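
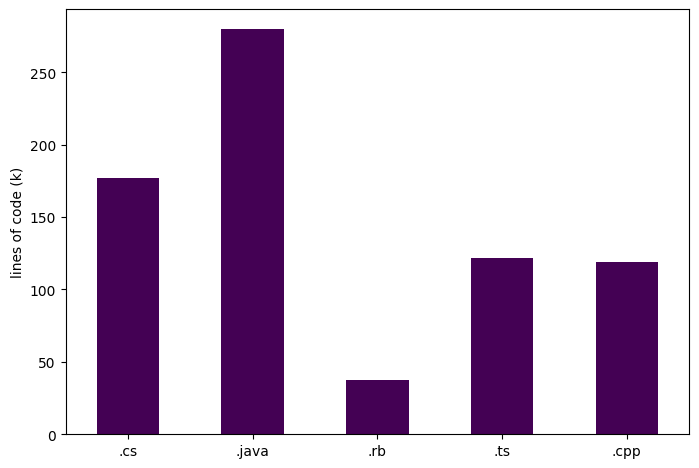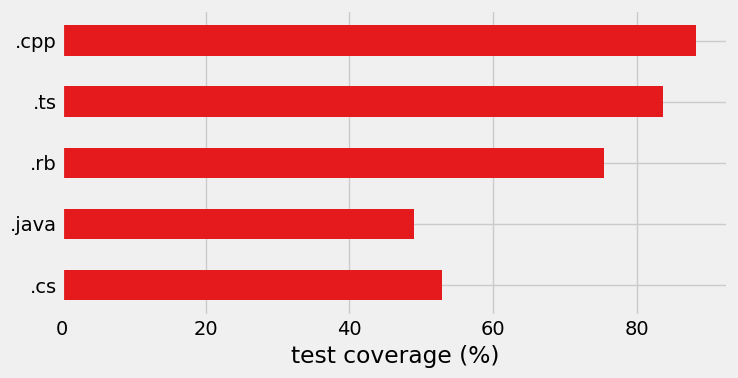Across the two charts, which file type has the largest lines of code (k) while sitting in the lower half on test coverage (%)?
.java

Chart 2 median test coverage (%) ≈ 80; below-median file types: .cs, .java. Among those, .java has the highest lines of code (k) (≈ 300).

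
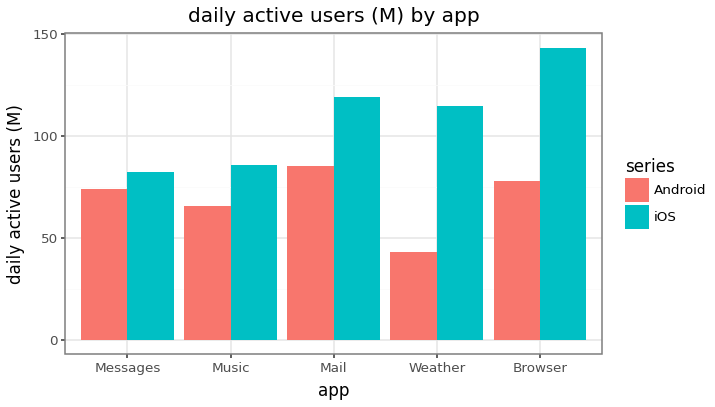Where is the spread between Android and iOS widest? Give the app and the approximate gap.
Weather, ≈ 80 M

Weather: Android ≈ 40, iOS ≈ 120 → gap ≈ 80. Next-largest (Browser) is only ≈ 60.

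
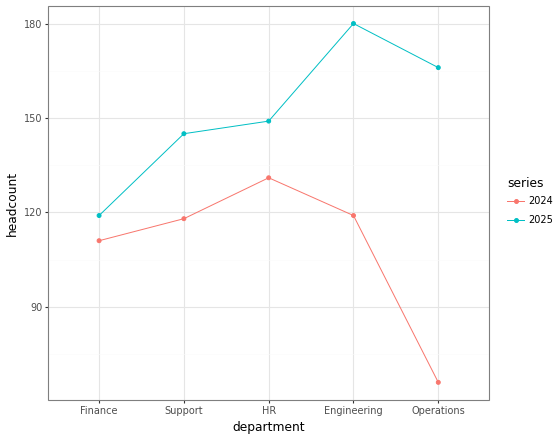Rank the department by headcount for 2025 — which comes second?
Operations

Top 3 for 2025: Engineering ≈ 180, Operations ≈ 170, HR ≈ 150.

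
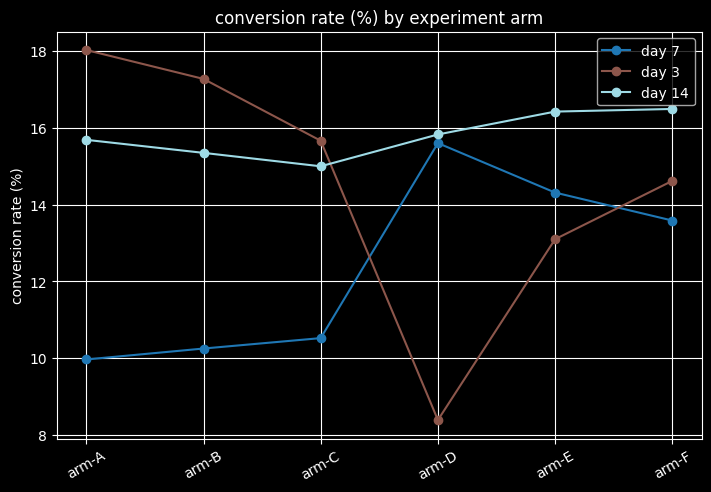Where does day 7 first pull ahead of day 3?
arm-D

arm-C: day 7 ≈ 11 vs day 3 ≈ 16 (not yet); arm-D: day 7 ≈ 16 vs day 3 ≈ 8 (first crossover).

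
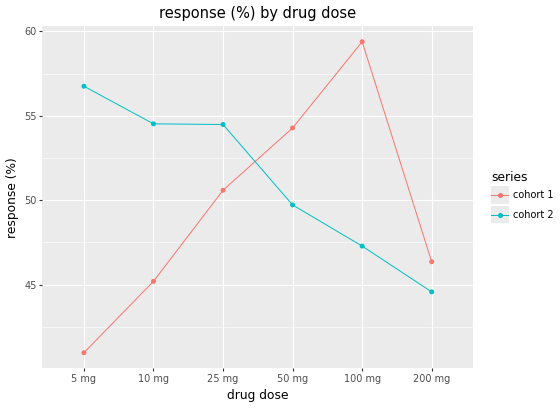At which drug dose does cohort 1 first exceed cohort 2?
50 mg

25 mg: cohort 1 ≈ 50 vs cohort 2 ≈ 54 (not yet); 50 mg: cohort 1 ≈ 54 vs cohort 2 ≈ 50 (first crossover).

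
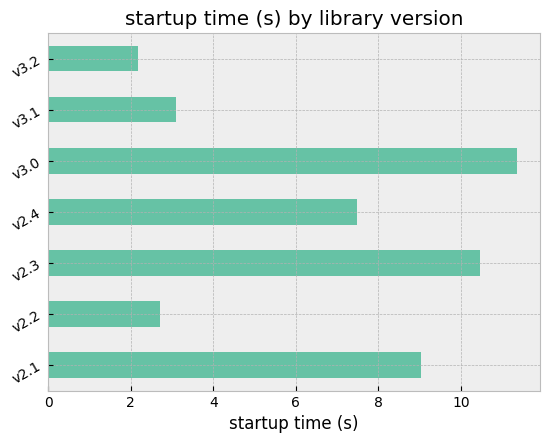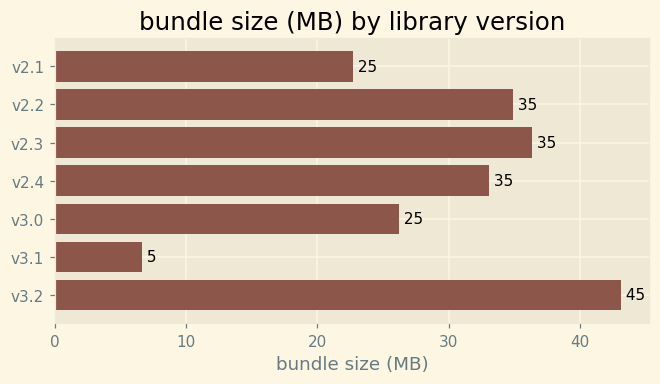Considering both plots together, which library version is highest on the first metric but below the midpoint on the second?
Chart 2 median bundle size (MB) ≈ 35; below-median library versions: v2.1, v3.0, v3.1. Among those, v3.0 has the highest startup time (s) (≈ 12).

v3.0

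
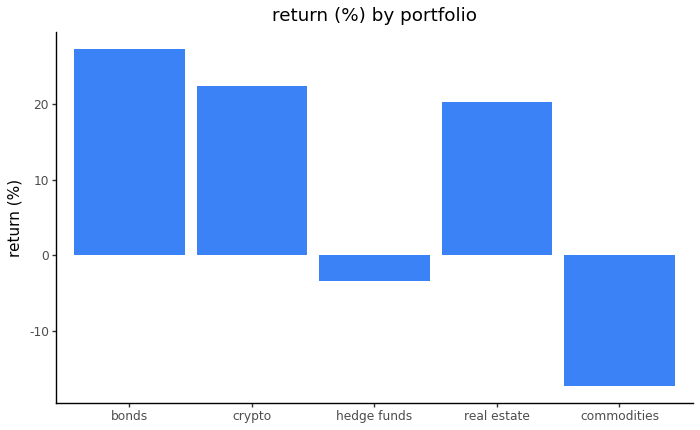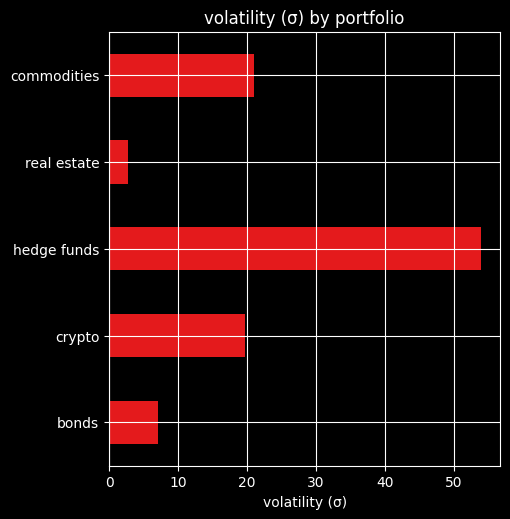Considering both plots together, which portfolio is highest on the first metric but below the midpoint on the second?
bonds

Chart 2 median volatility (σ) ≈ 20; below-median portfolios: bonds, real estate. Among those, bonds has the highest return (%) (≈ 25).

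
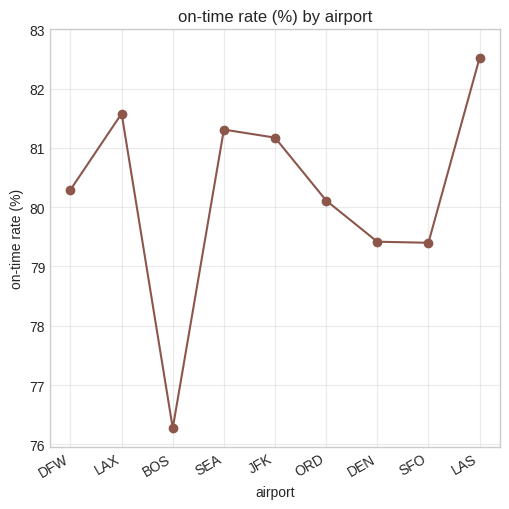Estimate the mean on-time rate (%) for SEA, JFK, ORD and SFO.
≈ 80

(81 + 81 + 80 + 79) / 4 ≈ 80.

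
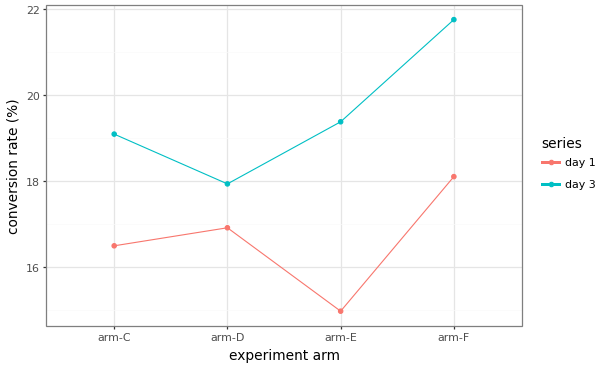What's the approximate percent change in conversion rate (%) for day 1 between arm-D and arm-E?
≈ -11.8%

arm-D ≈ 17, arm-E ≈ 15; (15 − 17) / 17 ≈ -11.8%.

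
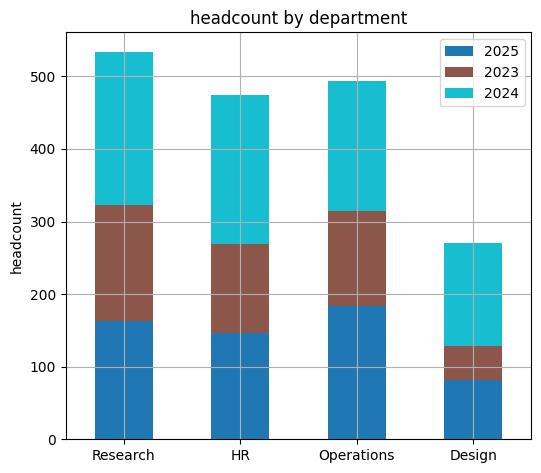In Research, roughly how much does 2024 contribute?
2024 top ≈ 550, bottom ≈ 300; segment ≈ 250.

≈ 250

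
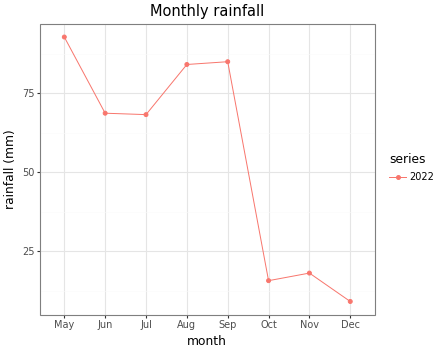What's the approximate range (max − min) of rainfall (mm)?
Max May ≈ 90, min Dec ≈ 10; range ≈ 80.

≈ 80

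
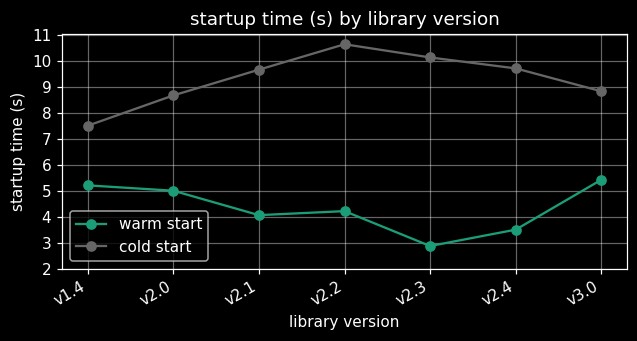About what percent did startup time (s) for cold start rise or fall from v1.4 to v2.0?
≈ +12.5%

v1.4 ≈ 8, v2.0 ≈ 9; (9 − 8) / 8 ≈ +12.5%.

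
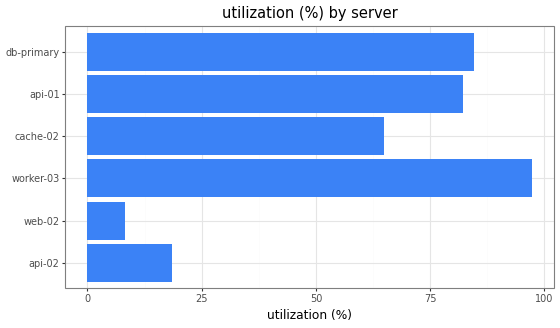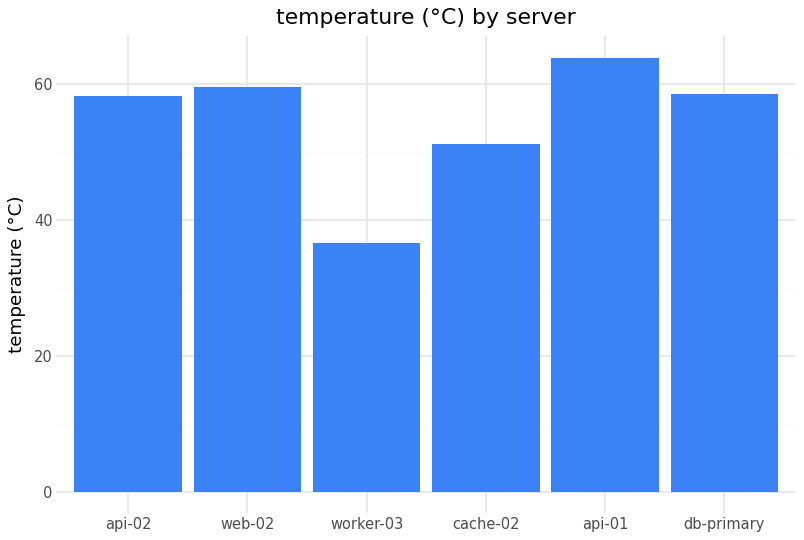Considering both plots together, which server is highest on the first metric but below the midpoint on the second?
Chart 2 median temperature (°C) ≈ 60; below-median servers: api-02, worker-03, cache-02. Among those, worker-03 has the highest utilization (%) (≈ 100).

worker-03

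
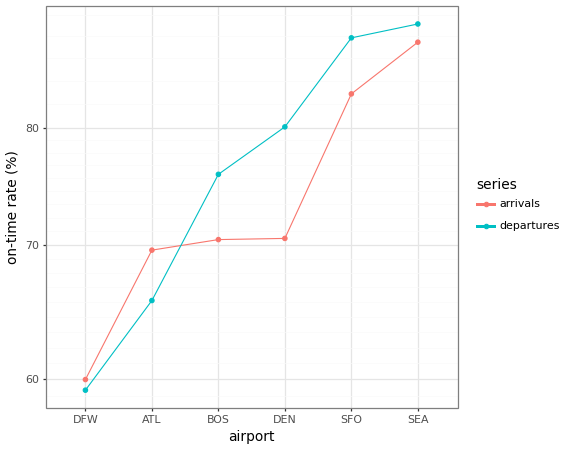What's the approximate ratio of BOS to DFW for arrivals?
≈ 1.17×

BOS ≈ 70, DFW ≈ 60; 70/60 ≈ 1.17.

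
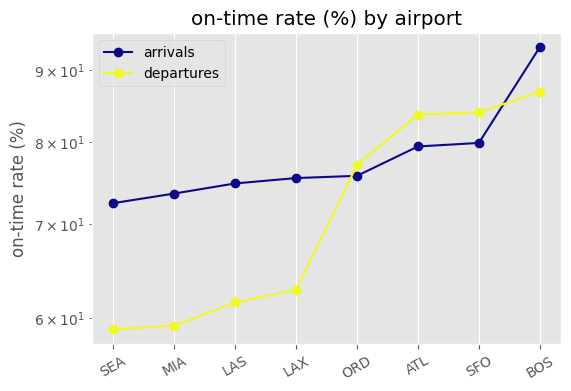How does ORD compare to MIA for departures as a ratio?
ORD ≈ 75, MIA ≈ 60; 75/60 ≈ 1.25.

≈ 1.25×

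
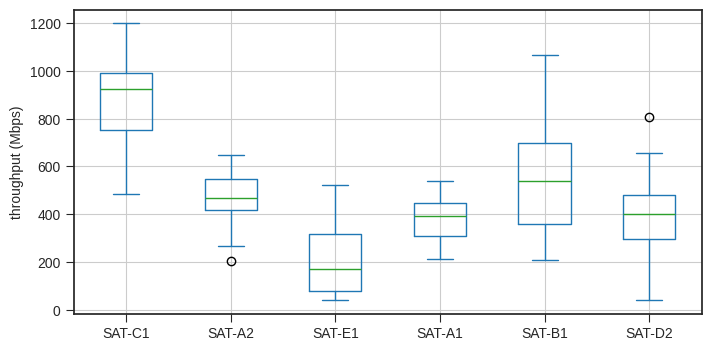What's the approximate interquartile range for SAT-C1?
≈ 200

Q3 ≈ 1000, Q1 ≈ 800; IQR ≈ 200.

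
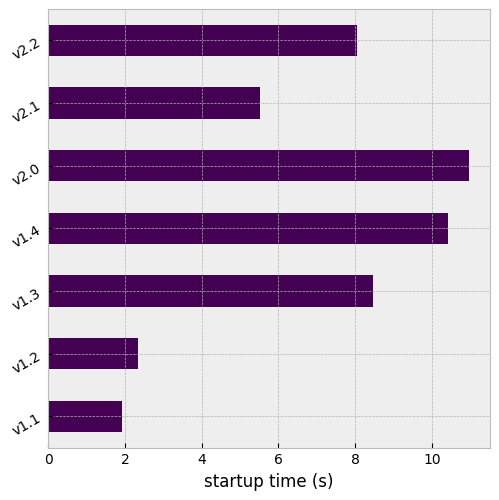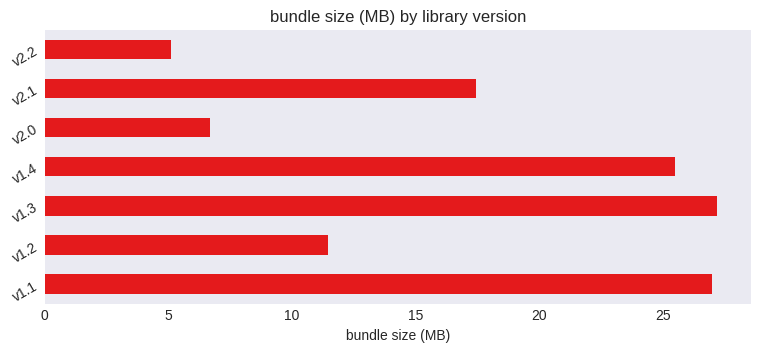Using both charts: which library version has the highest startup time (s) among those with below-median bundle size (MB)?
Chart 2 median bundle size (MB) ≈ 15; below-median library versions: v1.2, v2.0, v2.2. Among those, v2.0 has the highest startup time (s) (≈ 10).

v2.0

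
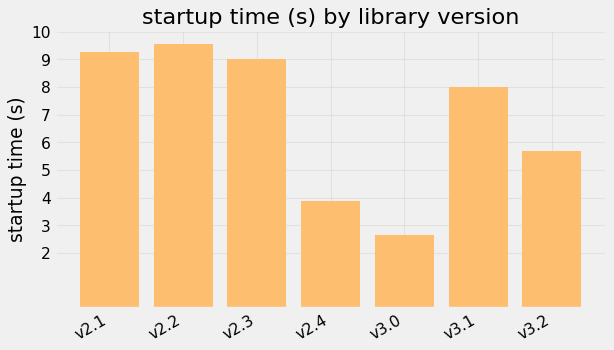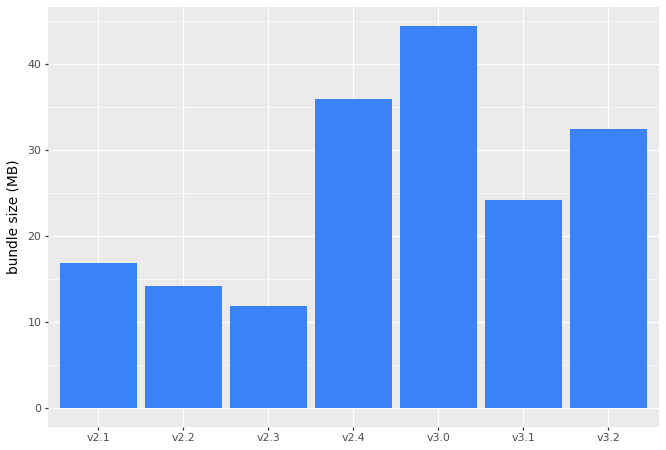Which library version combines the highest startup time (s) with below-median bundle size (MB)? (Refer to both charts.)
v2.2

Chart 2 median bundle size (MB) ≈ 25; below-median library versions: v2.1, v2.2, v2.3. Among those, v2.2 has the highest startup time (s) (≈ 10).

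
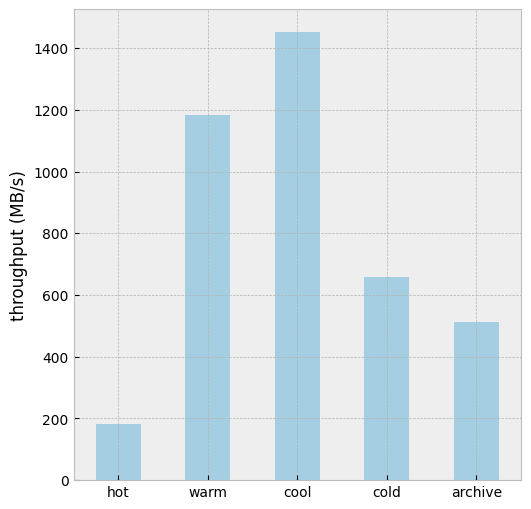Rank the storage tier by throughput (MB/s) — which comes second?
warm

Top 3: cool ≈ 1400, warm ≈ 1200, cold ≈ 600.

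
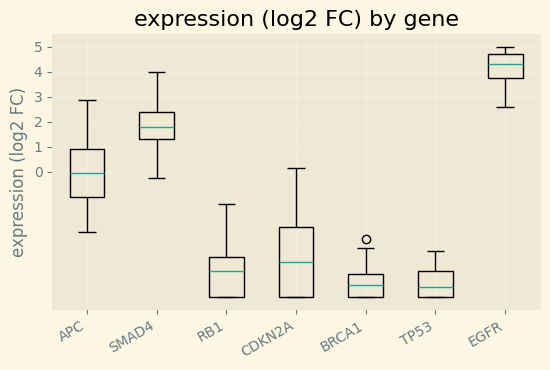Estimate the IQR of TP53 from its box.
≈ 1

Q3 ≈ -4, Q1 ≈ -5; IQR ≈ 1.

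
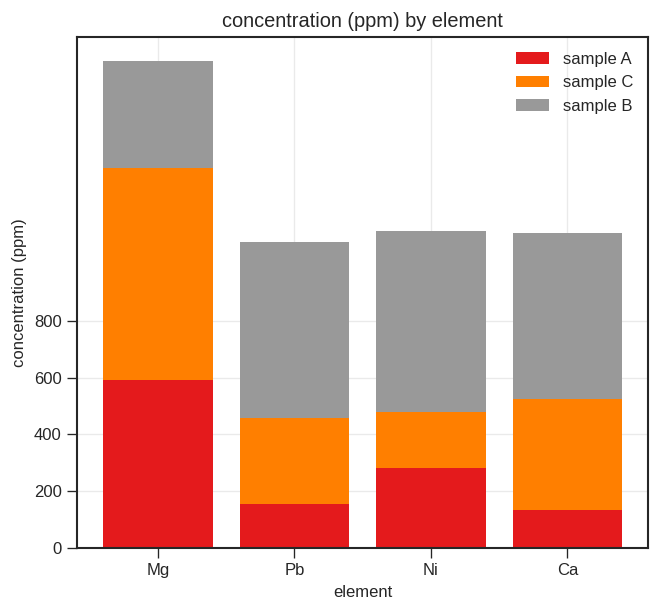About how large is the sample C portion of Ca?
≈ 400

sample C top ≈ 600, bottom ≈ 200; segment ≈ 400.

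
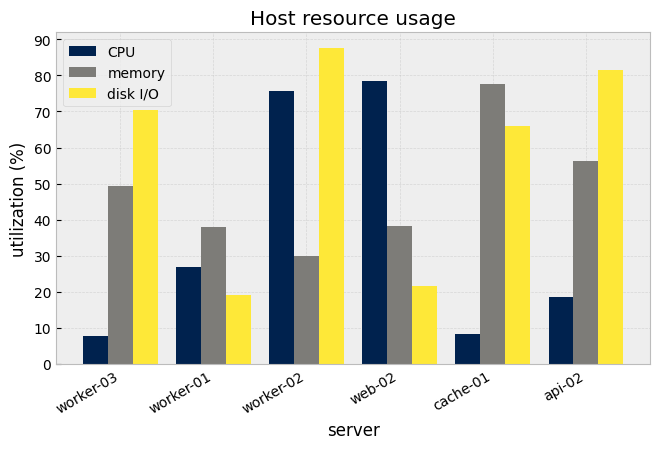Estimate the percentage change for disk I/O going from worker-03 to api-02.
worker-03 ≈ 70, api-02 ≈ 80; (80 − 70) / 70 ≈ +14.3%.

≈ +14.3%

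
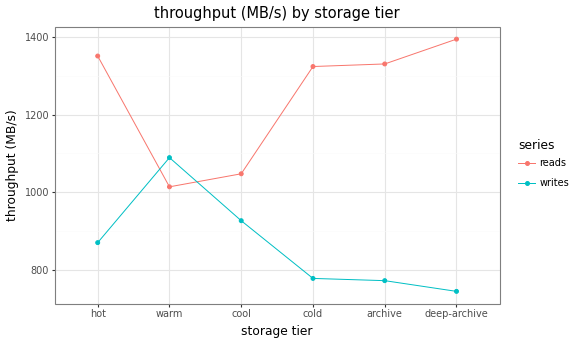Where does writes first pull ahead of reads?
hot: writes ≈ 900 vs reads ≈ 1400 (not yet); warm: writes ≈ 1100 vs reads ≈ 1000 (first crossover).

warm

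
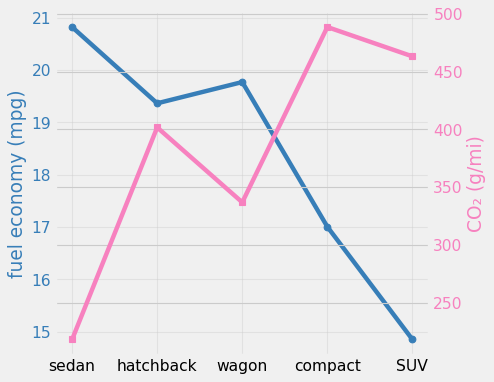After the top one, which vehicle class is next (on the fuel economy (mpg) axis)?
wagon

Top 3 (on the fuel economy (mpg) axis): sedan ≈ 21.0, wagon ≈ 20.0, hatchback ≈ 19.5.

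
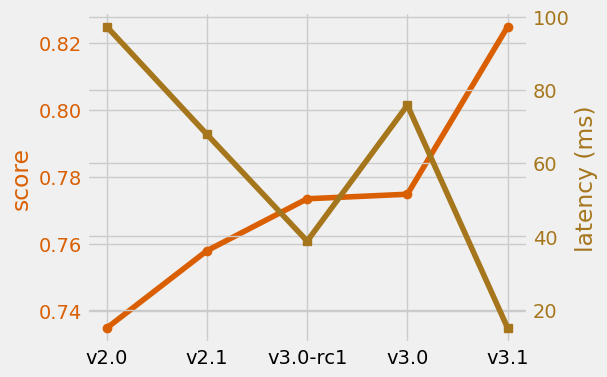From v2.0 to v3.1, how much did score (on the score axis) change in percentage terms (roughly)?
≈ +12.3%

v2.0 ≈ 0.73, v3.1 ≈ 0.82; (0.82 − 0.73) / 0.73 ≈ +12.3%.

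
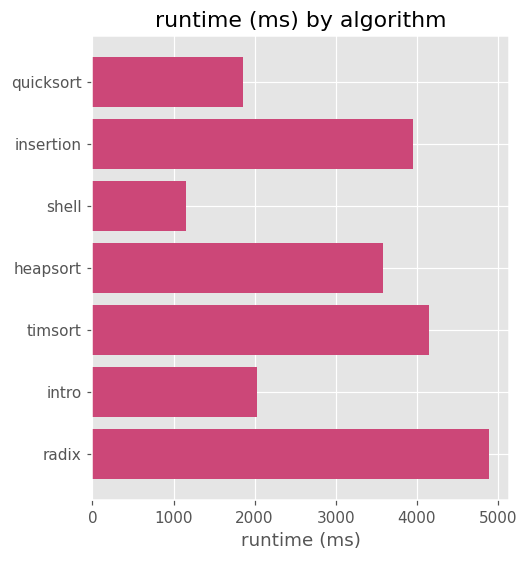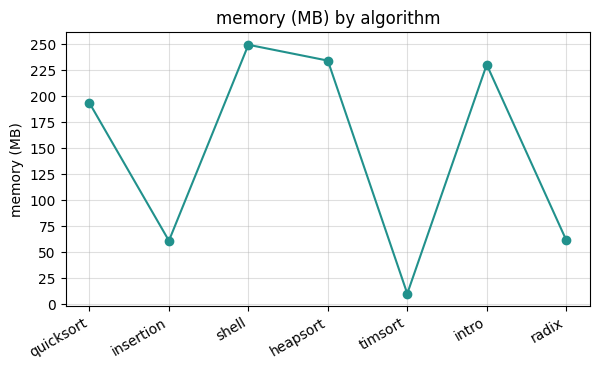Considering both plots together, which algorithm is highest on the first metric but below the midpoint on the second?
radix

Chart 2 median memory (MB) ≈ 200; below-median algorithms: insertion, timsort, radix. Among those, radix has the highest runtime (ms) (≈ 5000).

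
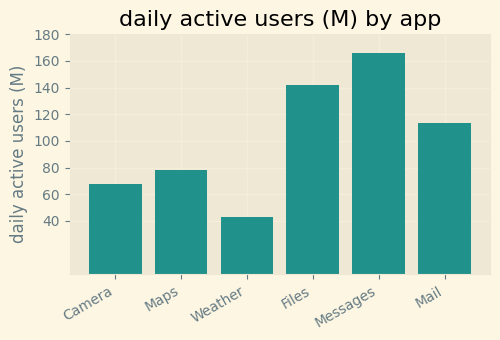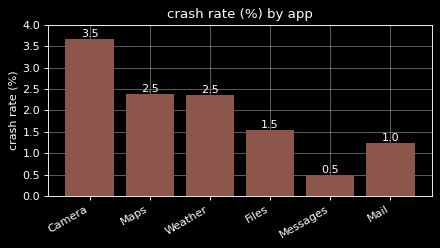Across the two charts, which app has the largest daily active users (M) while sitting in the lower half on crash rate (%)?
Messages

Chart 2 median crash rate (%) ≈ 2; below-median apps: Files, Messages, Mail. Among those, Messages has the highest daily active users (M) (≈ 160).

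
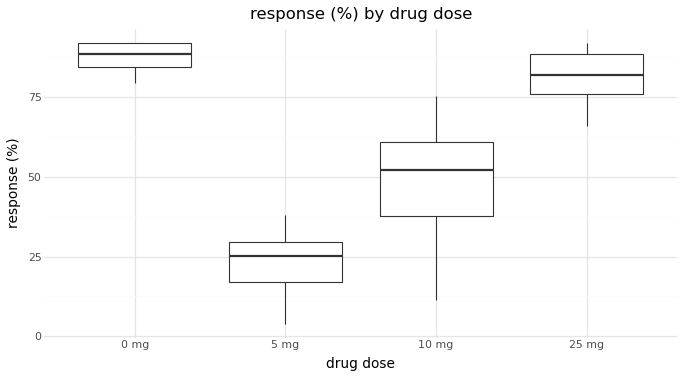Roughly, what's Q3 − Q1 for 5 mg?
Q3 ≈ 30, Q1 ≈ 20; IQR ≈ 10.

≈ 10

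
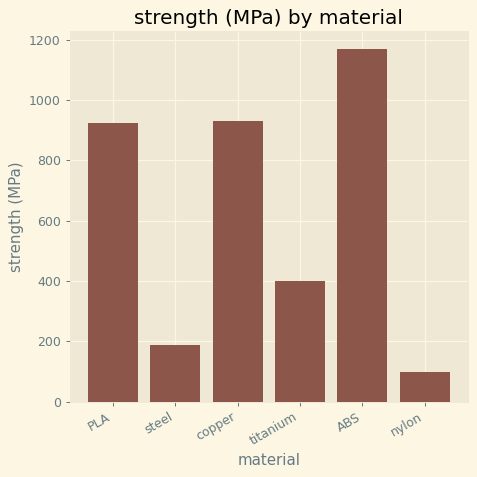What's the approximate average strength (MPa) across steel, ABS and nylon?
(200 + 1200 + 100) / 3 ≈ 500.

≈ 500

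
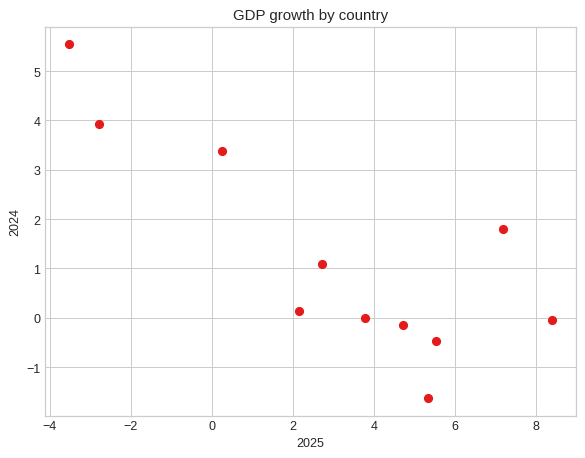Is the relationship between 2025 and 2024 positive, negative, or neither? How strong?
negative, strong

Points are negatively correlated; strong (|r| ≈ 0.8).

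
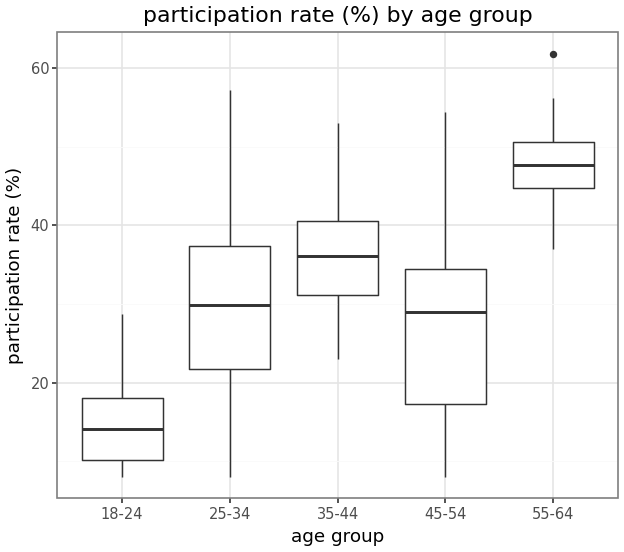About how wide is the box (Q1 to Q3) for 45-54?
Q3 ≈ 35, Q1 ≈ 15; IQR ≈ 20.

≈ 20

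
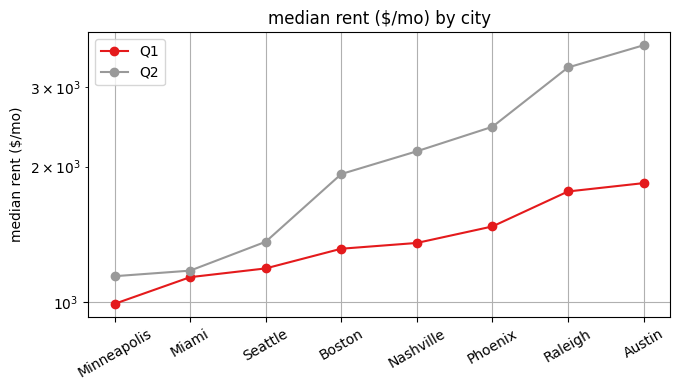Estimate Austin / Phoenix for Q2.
≈ 1.4×

Austin ≈ 3500, Phoenix ≈ 2500; 3500/2500 ≈ 1.4.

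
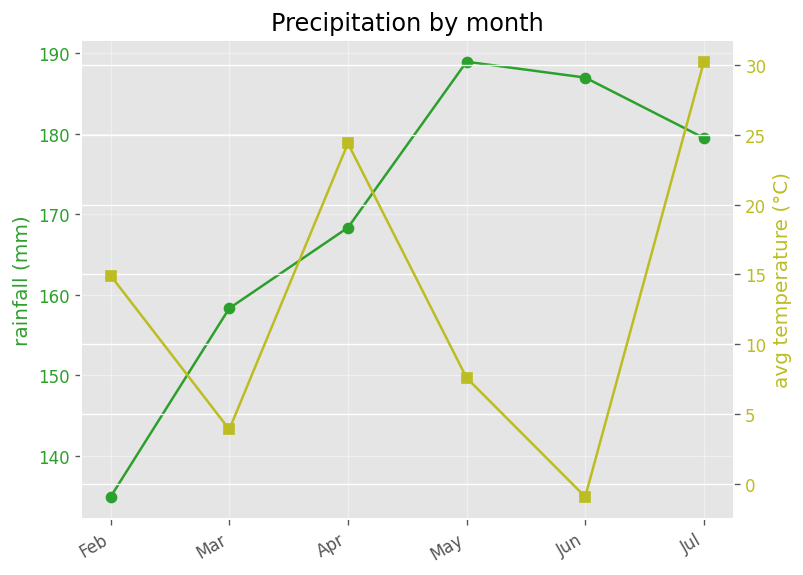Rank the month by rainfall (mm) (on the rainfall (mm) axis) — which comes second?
Jun

Top 3 (on the rainfall (mm) axis): May ≈ 190, Jun ≈ 185, Jul ≈ 180.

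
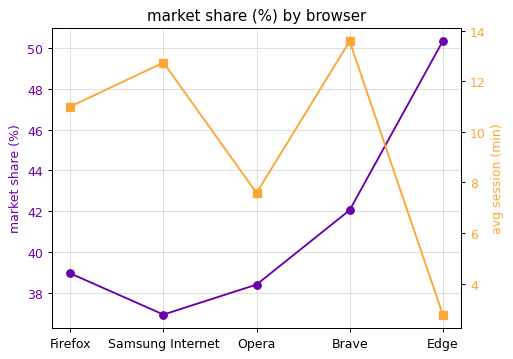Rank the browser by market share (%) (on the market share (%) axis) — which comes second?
Brave

Top 3 (on the market share (%) axis): Edge ≈ 50, Brave ≈ 42, Firefox ≈ 38.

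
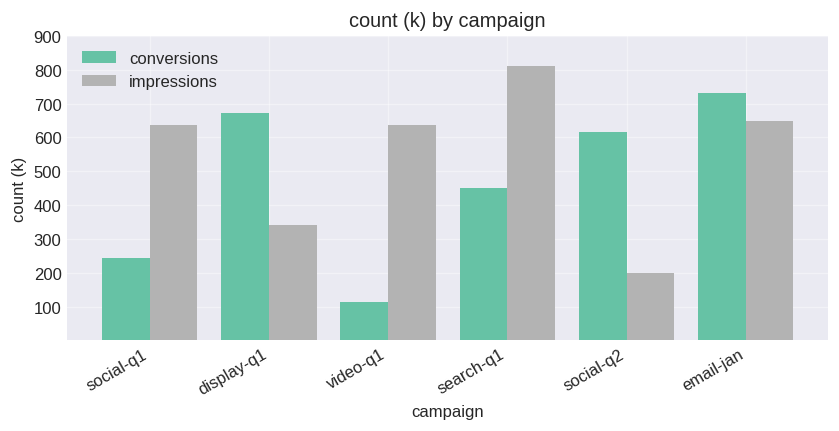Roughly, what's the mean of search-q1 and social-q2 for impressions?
(800 + 200) / 2 ≈ 500.

≈ 500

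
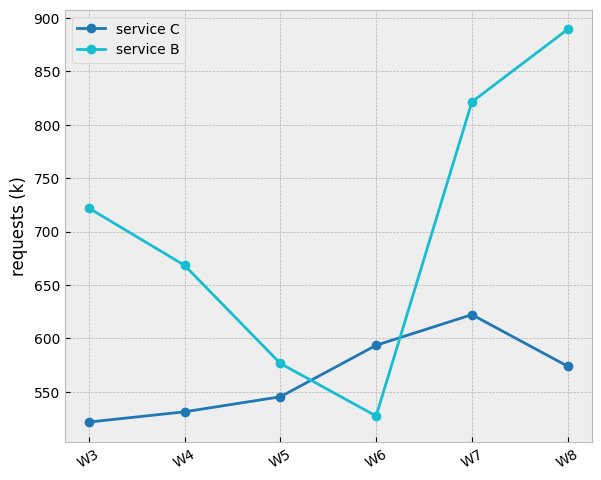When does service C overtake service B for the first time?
W5: service C ≈ 550 vs service B ≈ 600 (not yet); W6: service C ≈ 600 vs service B ≈ 550 (first crossover).

W6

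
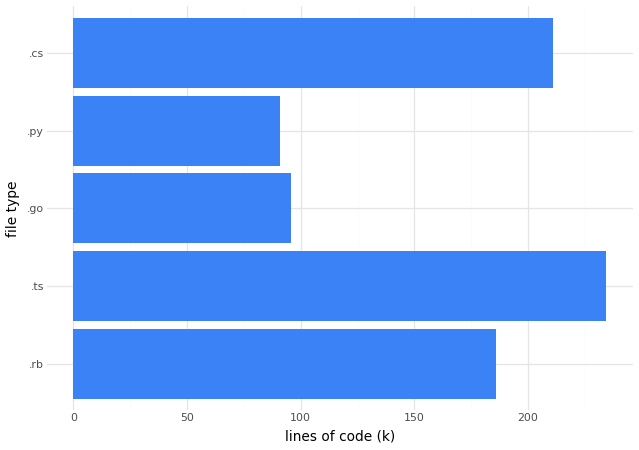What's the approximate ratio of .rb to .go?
≈ 1.8×

.rb ≈ 180, .go ≈ 100; 180/100 ≈ 1.8.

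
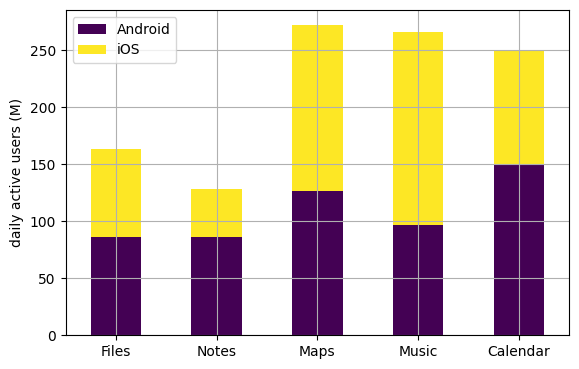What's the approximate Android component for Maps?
Android top ≈ 125, bottom ≈ 0; segment ≈ 125.

≈ 125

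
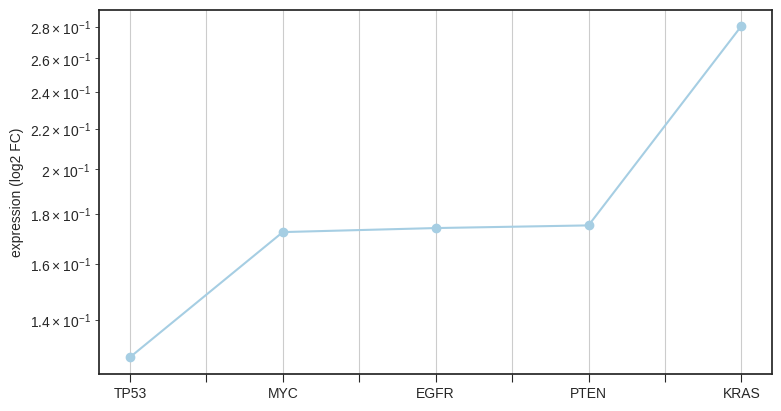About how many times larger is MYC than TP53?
≈ 1.5×

MYC ≈ 0.18, TP53 ≈ 0.12; 0.18/0.12 ≈ 1.5.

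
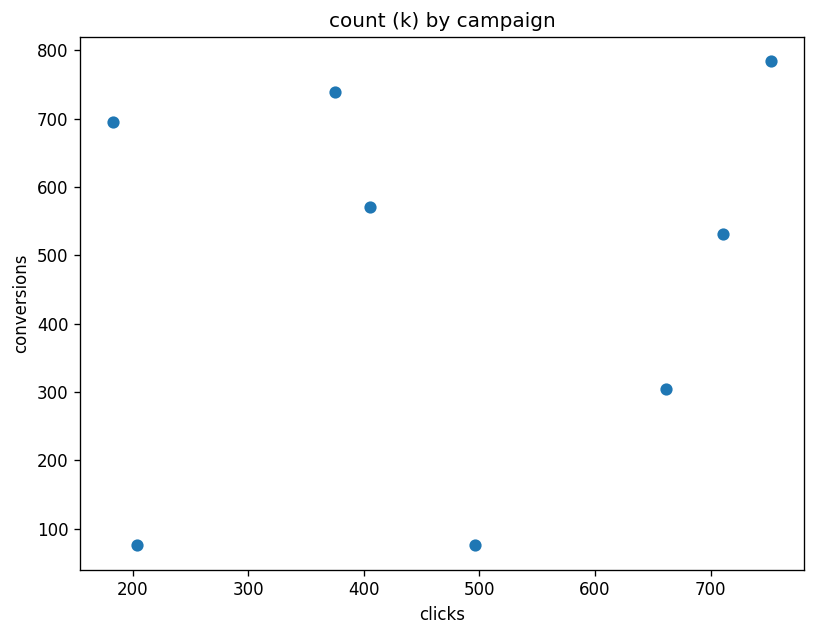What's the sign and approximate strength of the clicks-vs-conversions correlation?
Points are roughly uncorrelated; weak (|r| ≈ 0.2).

no clear correlation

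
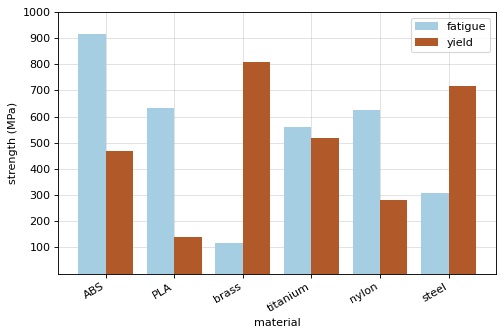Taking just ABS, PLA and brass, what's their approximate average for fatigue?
≈ 533

(900 + 600 + 100) / 3 ≈ 533.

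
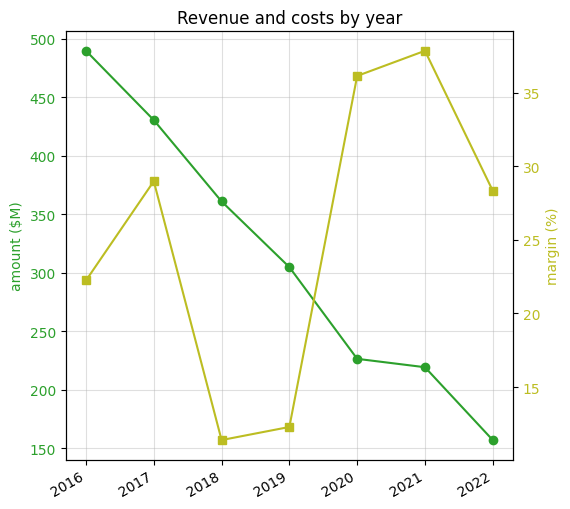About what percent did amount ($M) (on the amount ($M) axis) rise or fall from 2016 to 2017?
≈ -10%

2016 ≈ 500, 2017 ≈ 450; (450 − 500) / 500 ≈ -10%.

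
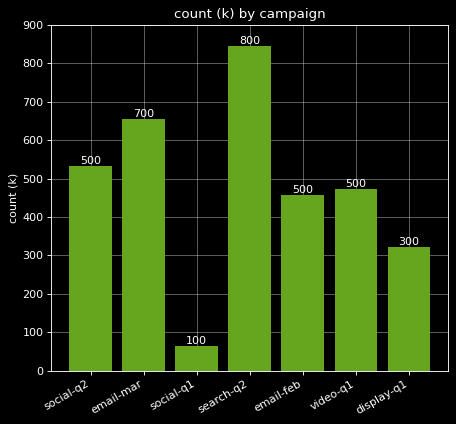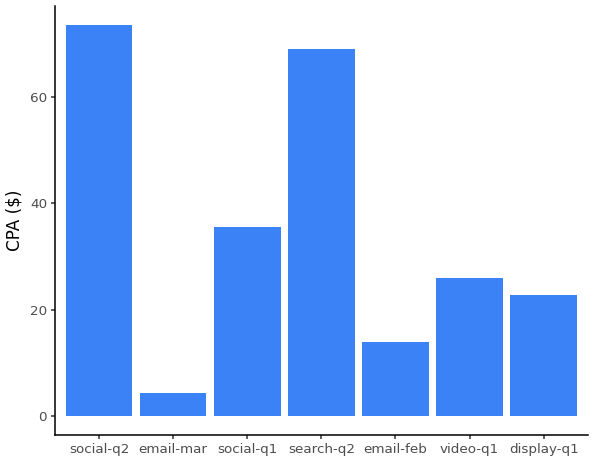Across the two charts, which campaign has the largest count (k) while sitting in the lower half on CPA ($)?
Chart 2 median CPA ($) ≈ 30; below-median campaigns: email-mar, email-feb, display-q1. Among those, email-mar has the highest count (k) (≈ 700).

email-mar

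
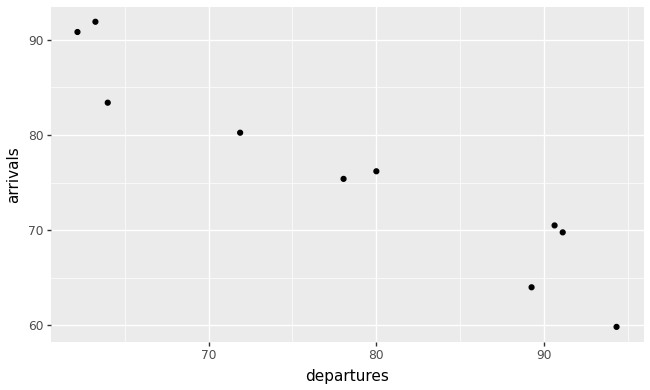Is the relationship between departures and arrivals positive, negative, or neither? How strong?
negative, strong

Points are negatively correlated; strong (|r| ≈ 1.0).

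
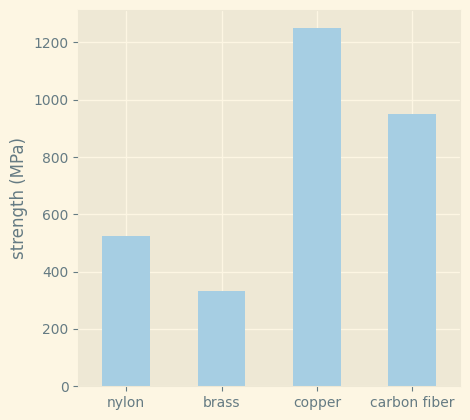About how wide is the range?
≈ 800

Max copper ≈ 1200, min brass ≈ 400; range ≈ 800.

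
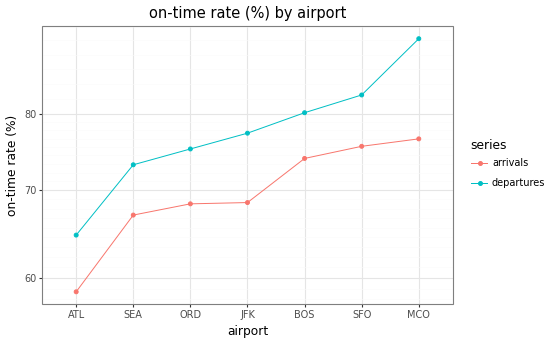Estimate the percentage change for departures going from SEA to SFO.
≈ +13.3%

SEA ≈ 75, SFO ≈ 85; (85 − 75) / 75 ≈ +13.3%.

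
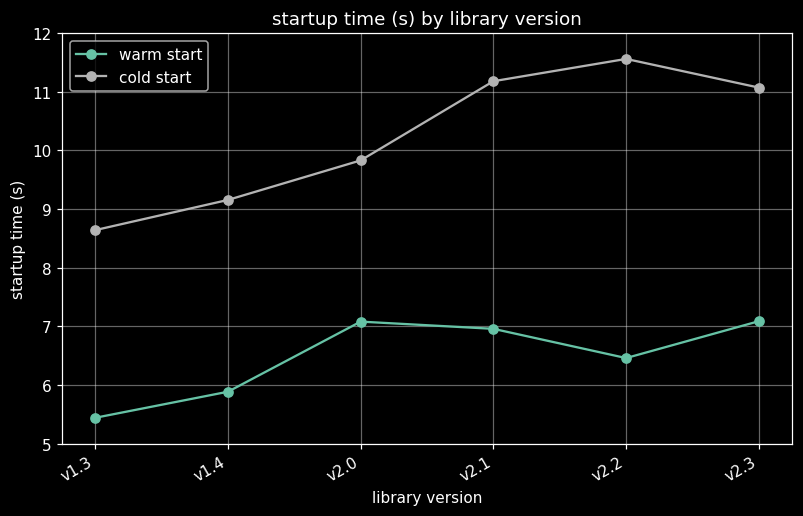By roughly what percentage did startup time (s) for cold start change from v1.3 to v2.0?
v1.3 ≈ 9, v2.0 ≈ 10; (10 − 9) / 9 ≈ +11.1%.

≈ +11.1%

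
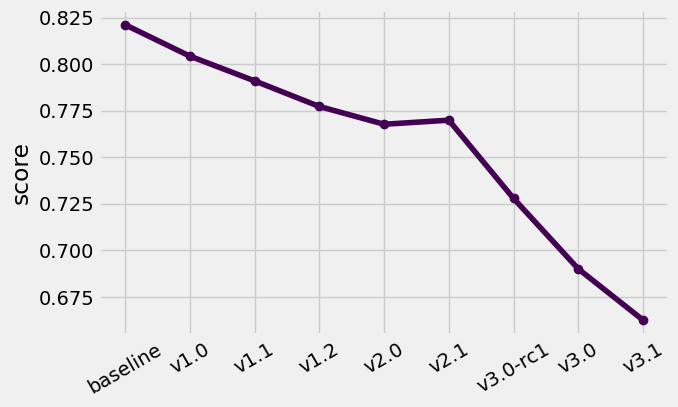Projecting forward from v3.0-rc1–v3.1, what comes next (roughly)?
Last three: 0.72, 0.70, 0.66 → slope ≈ -0.03/step → next ≈ 0.63.

≈ 0.63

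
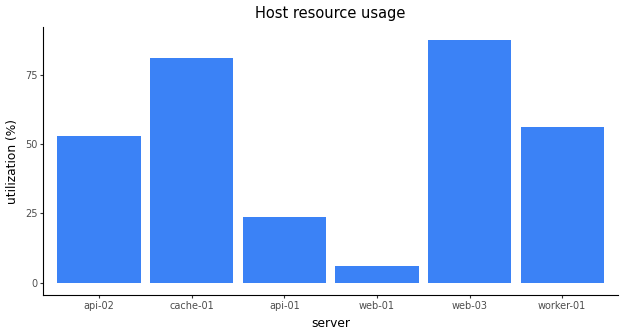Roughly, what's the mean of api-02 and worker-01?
≈ 55

(50 + 60) / 2 ≈ 55.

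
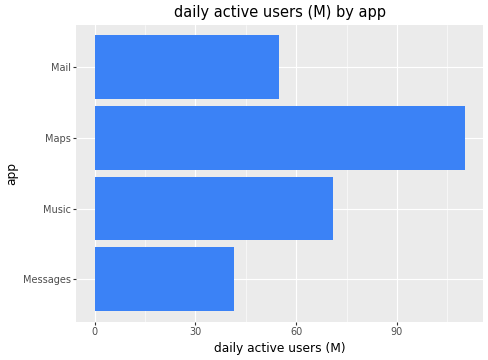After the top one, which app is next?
Music

Top 3: Maps ≈ 110, Music ≈ 70, Mail ≈ 60.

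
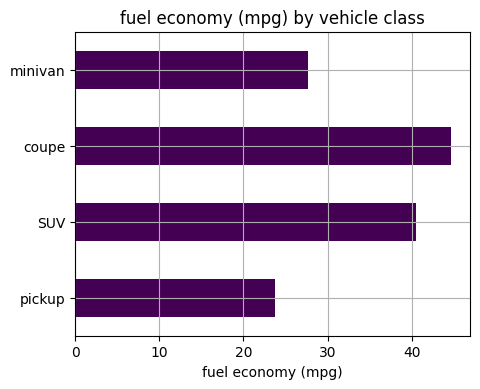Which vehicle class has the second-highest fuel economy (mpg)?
Top 3: coupe ≈ 45, SUV ≈ 40, minivan ≈ 30.

SUV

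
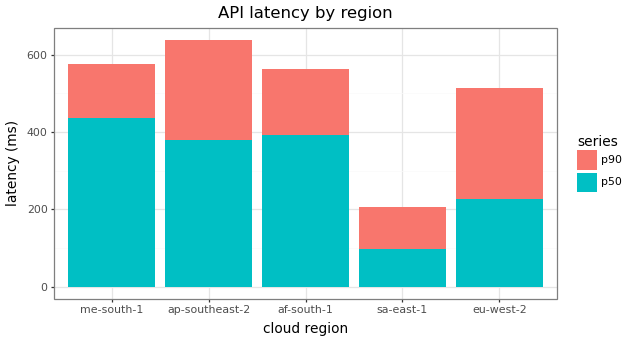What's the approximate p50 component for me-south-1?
p50 top ≈ 400, bottom ≈ 0; segment ≈ 400.

≈ 400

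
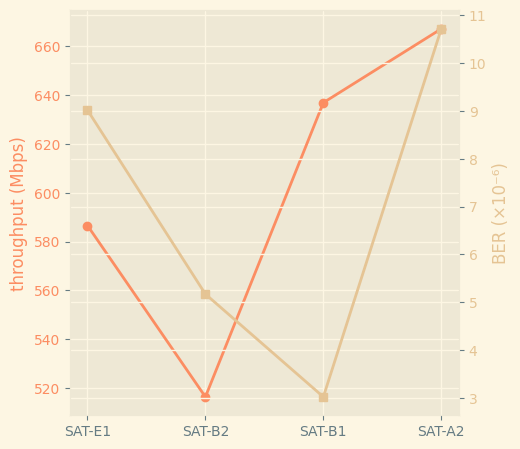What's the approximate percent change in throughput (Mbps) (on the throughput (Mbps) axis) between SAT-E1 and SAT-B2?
≈ -10.3%

SAT-E1 ≈ 580, SAT-B2 ≈ 520; (520 − 580) / 580 ≈ -10.3%.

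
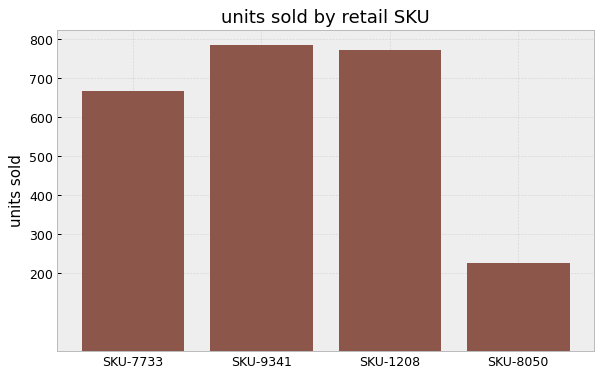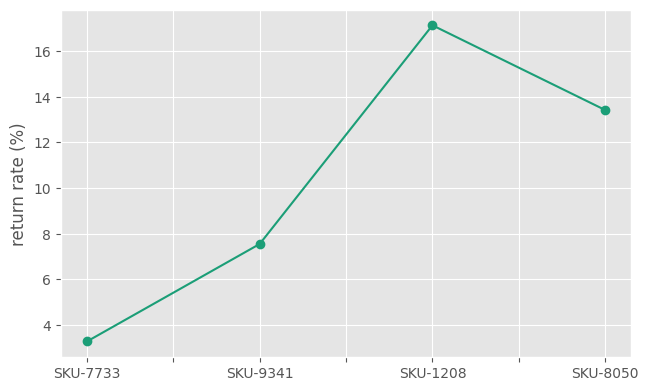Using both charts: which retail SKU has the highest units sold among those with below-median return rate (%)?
Chart 2 median return rate (%) ≈ 10; below-median retail SKUs: SKU-7733, SKU-9341. Among those, SKU-9341 has the highest units sold (≈ 800).

SKU-9341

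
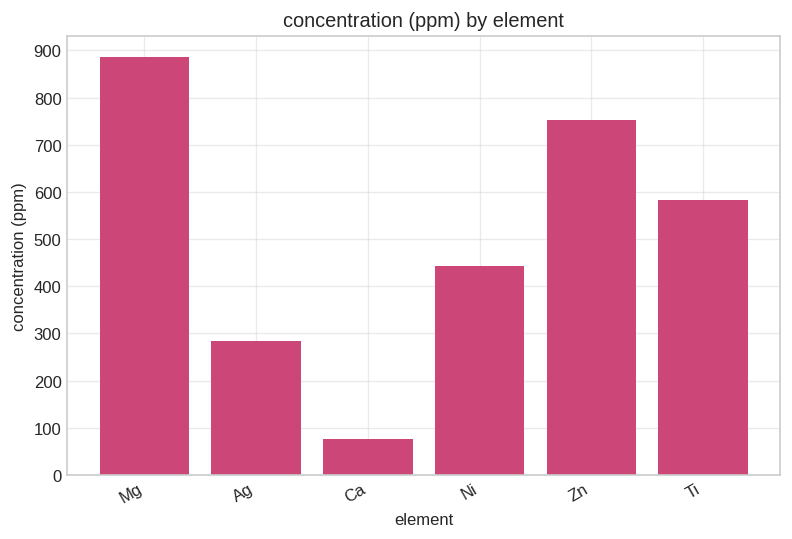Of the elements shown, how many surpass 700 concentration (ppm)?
Above 700: Mg, Zn.

2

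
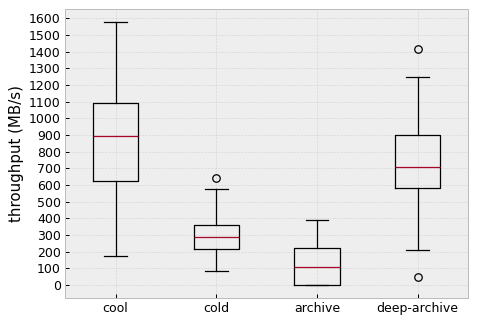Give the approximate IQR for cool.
Q3 ≈ 1100, Q1 ≈ 600; IQR ≈ 500.

≈ 500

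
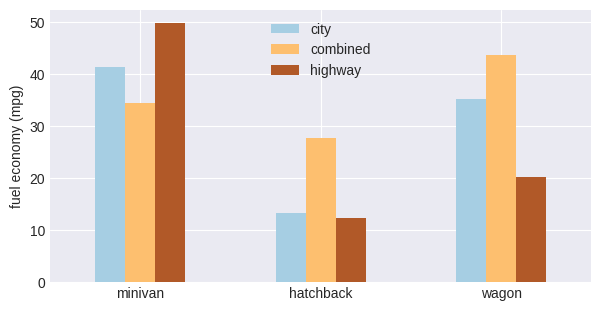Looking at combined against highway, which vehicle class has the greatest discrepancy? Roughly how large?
wagon: combined ≈ 45, highway ≈ 20 → gap ≈ 25. Next-largest (minivan) is only ≈ 15.

wagon, ≈ 25 mpg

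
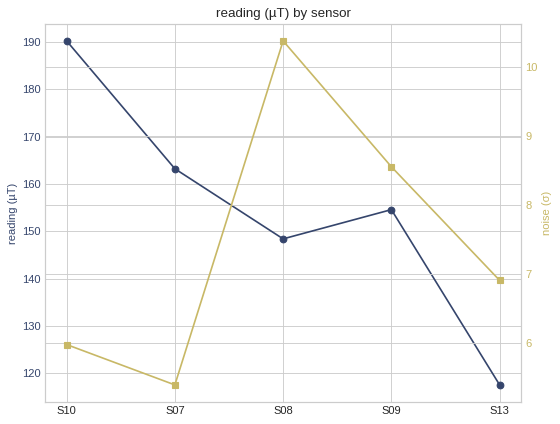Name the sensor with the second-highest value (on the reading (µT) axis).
Top 3 (on the reading (µT) axis): S10 ≈ 190, S07 ≈ 160, S09 ≈ 150.

S07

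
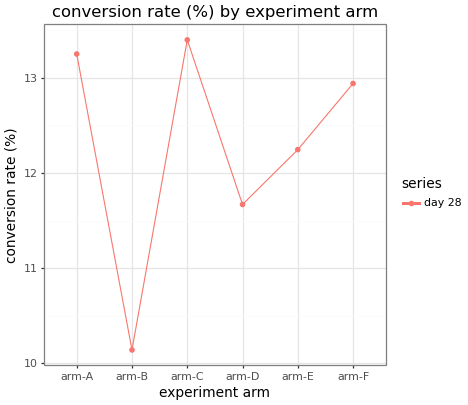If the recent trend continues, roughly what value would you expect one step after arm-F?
Last three: 11.5, 12.0, 13.0 → slope ≈ 0.75/step → next ≈ 13.75.

≈ 13.75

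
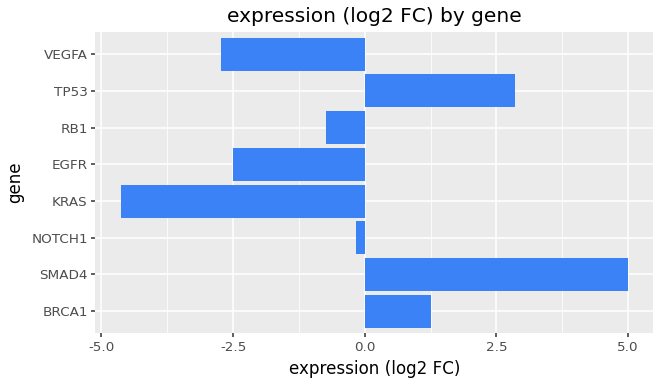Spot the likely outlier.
SMAD4 ≈ 5; the rest sit between ≈ -5 and ≈ 3.

SMAD4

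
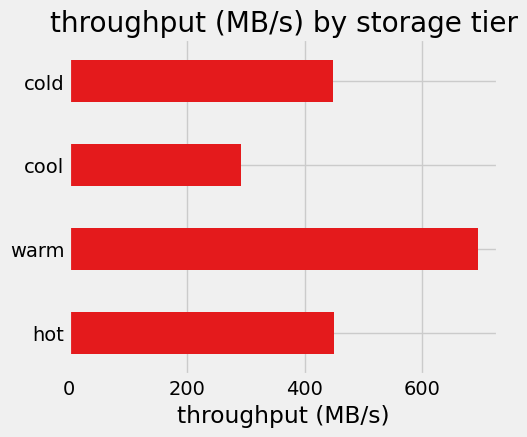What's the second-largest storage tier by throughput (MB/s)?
Top 3: warm ≈ 700, hot ≈ 500, cold ≈ 400.

hot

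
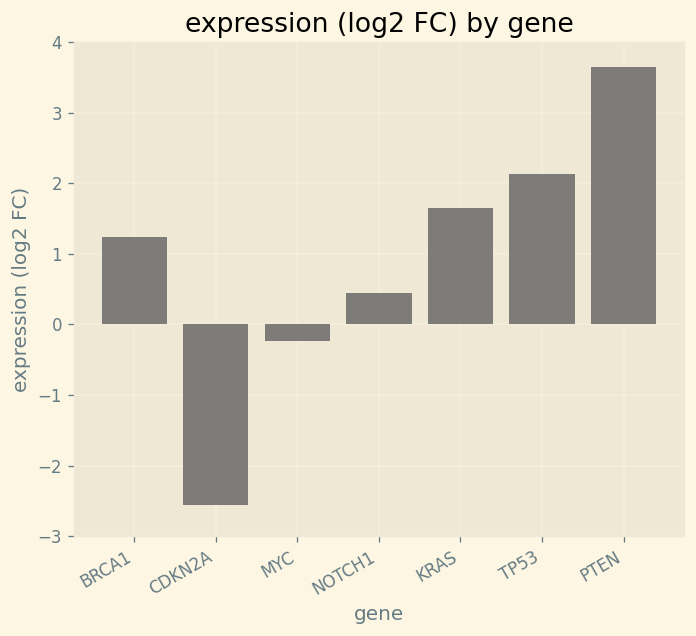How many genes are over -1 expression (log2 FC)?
Above -1: BRCA1, MYC, NOTCH1, KRAS, TP53, PTEN.

6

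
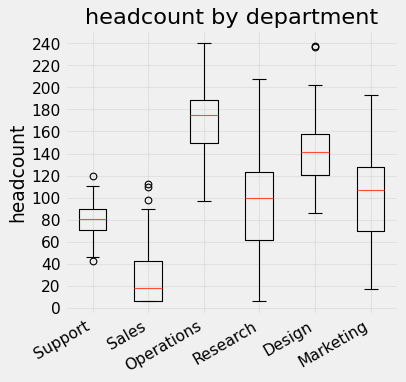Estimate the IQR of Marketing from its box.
≈ 60

Q3 ≈ 120, Q1 ≈ 60; IQR ≈ 60.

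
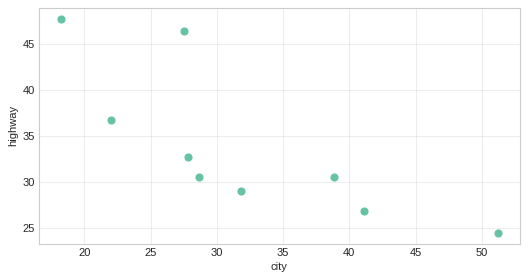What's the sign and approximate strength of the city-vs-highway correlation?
Points are negatively correlated; strong (|r| ≈ 0.8).

negative, strong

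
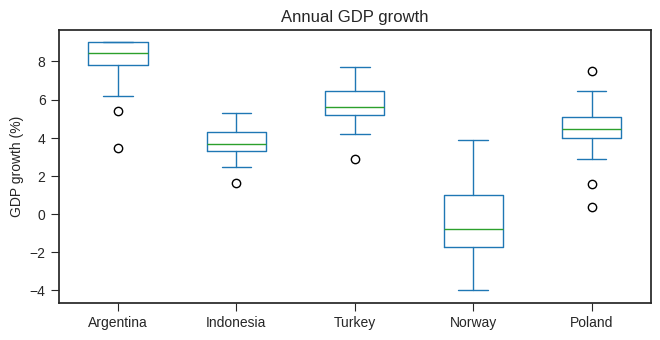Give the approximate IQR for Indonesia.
≈ 1

Q3 ≈ 4, Q1 ≈ 3; IQR ≈ 1.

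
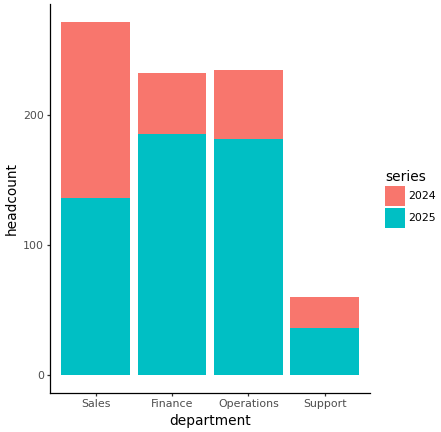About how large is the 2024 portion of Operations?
≈ 50

2024 top ≈ 225, bottom ≈ 175; segment ≈ 50.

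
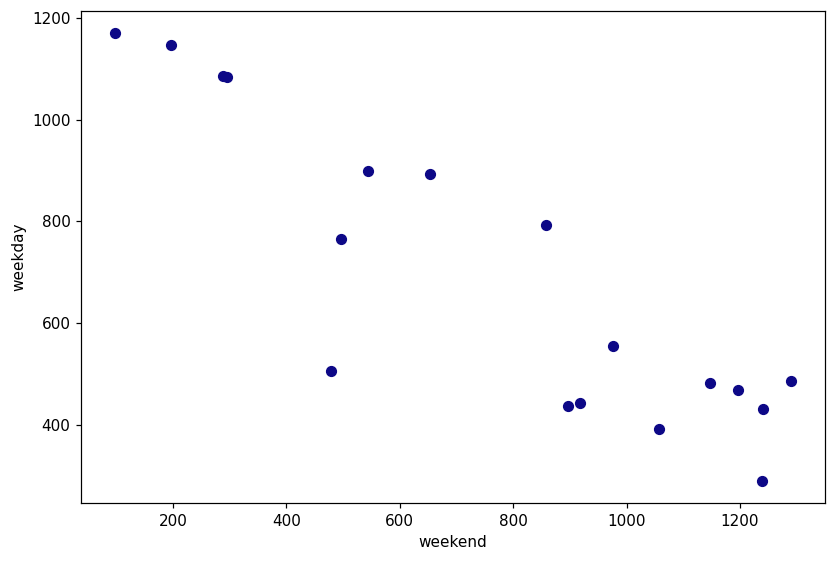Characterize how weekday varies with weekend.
negative, strong

Points are negatively correlated; strong (|r| ≈ 0.9).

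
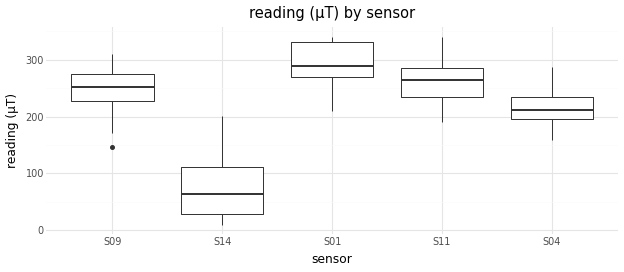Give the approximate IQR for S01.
Q3 ≈ 325, Q1 ≈ 275; IQR ≈ 50.

≈ 50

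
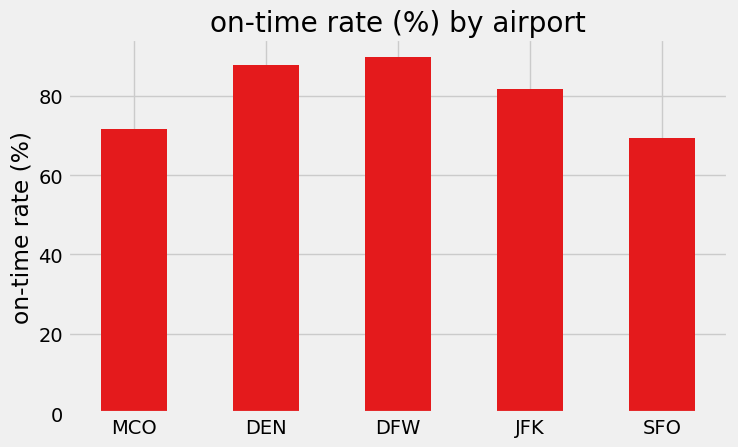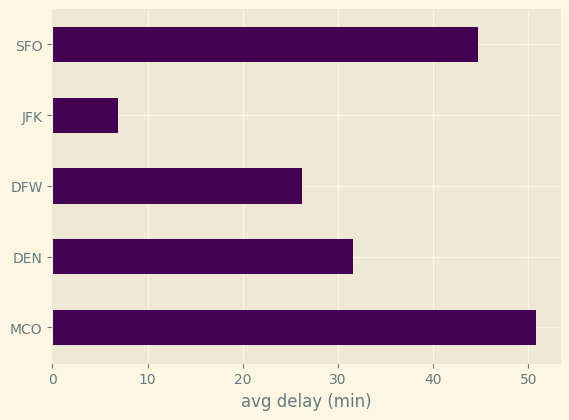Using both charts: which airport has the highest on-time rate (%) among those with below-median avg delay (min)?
Chart 2 median avg delay (min) ≈ 30; below-median airports: DFW, JFK. Among those, DFW has the highest on-time rate (%) (≈ 90).

DFW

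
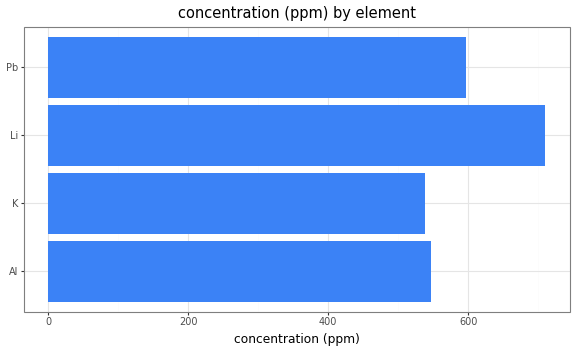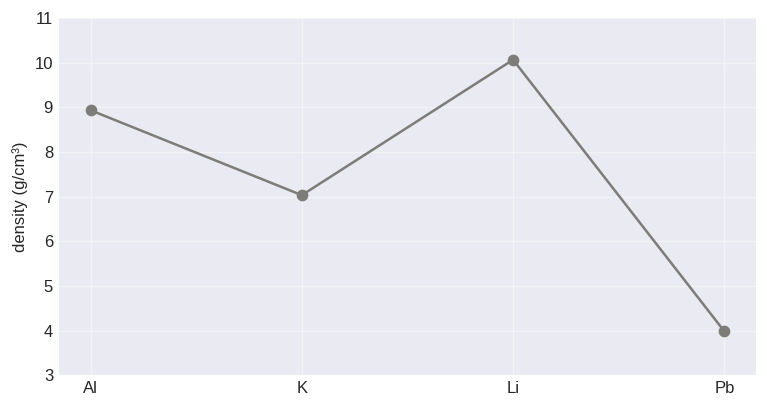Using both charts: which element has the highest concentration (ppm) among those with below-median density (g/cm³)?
Pb

Chart 2 median density (g/cm³) ≈ 8; below-median elements: K, Pb. Among those, Pb has the highest concentration (ppm) (≈ 600).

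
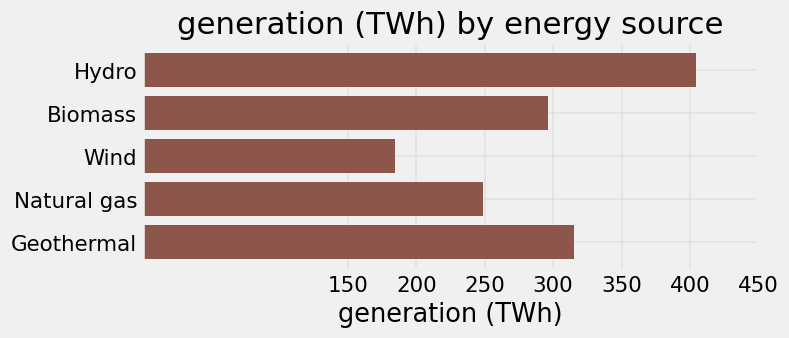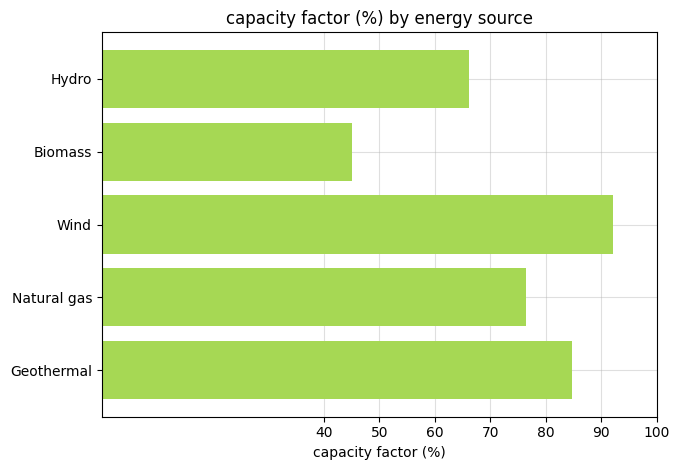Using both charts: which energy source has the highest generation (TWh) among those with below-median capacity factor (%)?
Hydro

Chart 2 median capacity factor (%) ≈ 80; below-median energy sources: Hydro, Biomass. Among those, Hydro has the highest generation (TWh) (≈ 400).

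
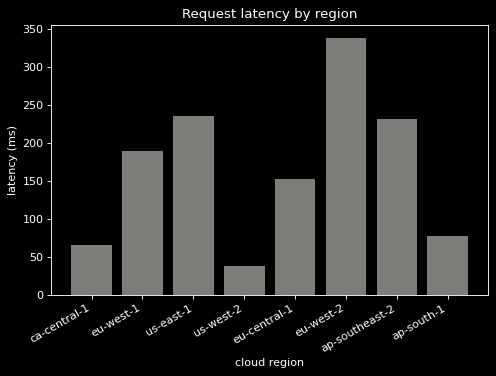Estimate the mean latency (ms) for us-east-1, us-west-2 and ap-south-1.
≈ 133

(250 + 50 + 100) / 3 ≈ 133.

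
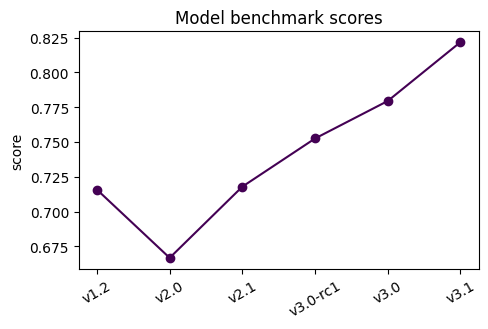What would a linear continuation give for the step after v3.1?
Last three: 0.76, 0.78, 0.82 → slope ≈ 0.03/step → next ≈ 0.85.

≈ 0.85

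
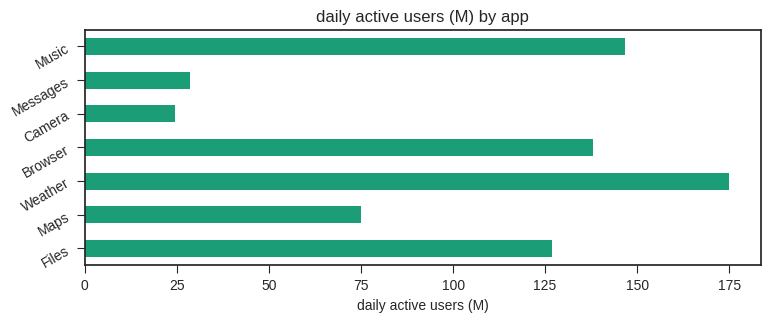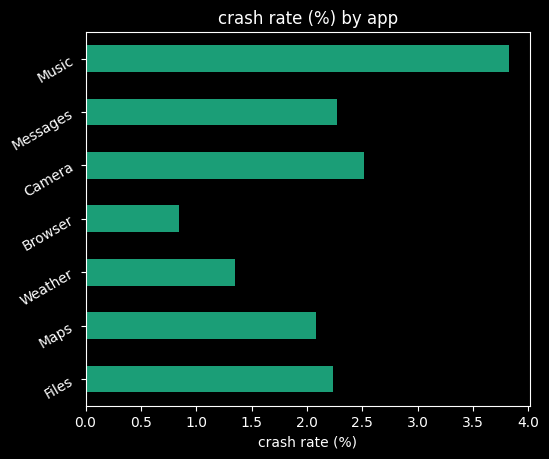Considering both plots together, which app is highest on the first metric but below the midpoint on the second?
Weather

Chart 2 median crash rate (%) ≈ 2; below-median apps: Maps, Weather, Browser. Among those, Weather has the highest daily active users (M) (≈ 180).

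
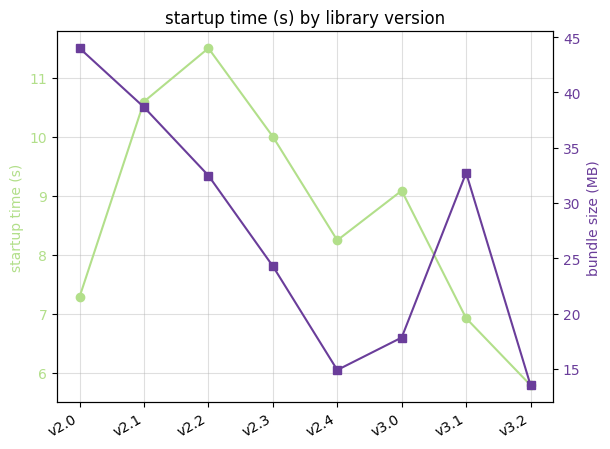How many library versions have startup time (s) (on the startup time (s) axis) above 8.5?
4

Above 8.5: v2.1, v2.2, v2.3, v3.0.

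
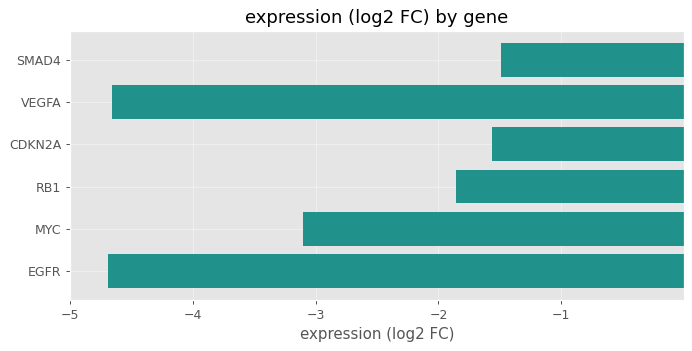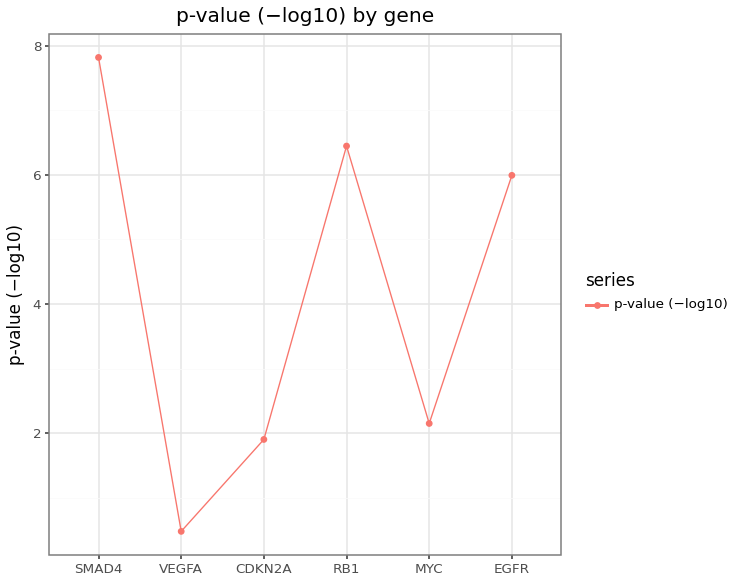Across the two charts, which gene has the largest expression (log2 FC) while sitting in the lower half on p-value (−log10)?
CDKN2A

Chart 2 median p-value (−log10) ≈ 4; below-median genes: VEGFA, CDKN2A, MYC. Among those, CDKN2A has the highest expression (log2 FC) (≈ -2).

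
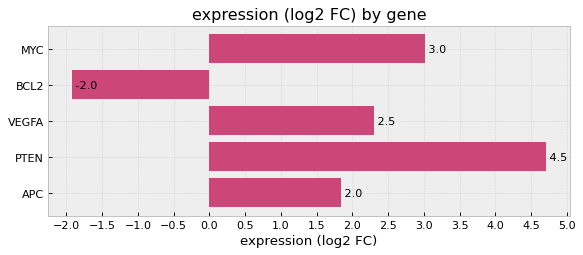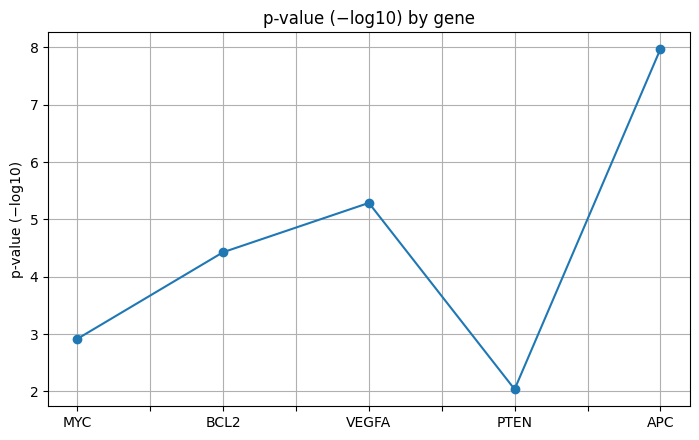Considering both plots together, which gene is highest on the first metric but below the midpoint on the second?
PTEN

Chart 2 median p-value (−log10) ≈ 4; below-median genes: MYC, PTEN. Among those, PTEN has the highest expression (log2 FC) (≈ 4.5).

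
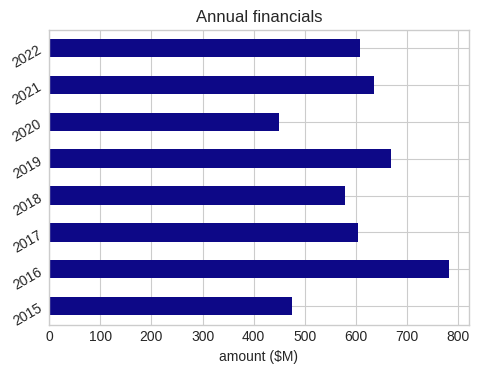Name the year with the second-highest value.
2019

Top 3: 2016 ≈ 800, 2019 ≈ 700, 2021 ≈ 600.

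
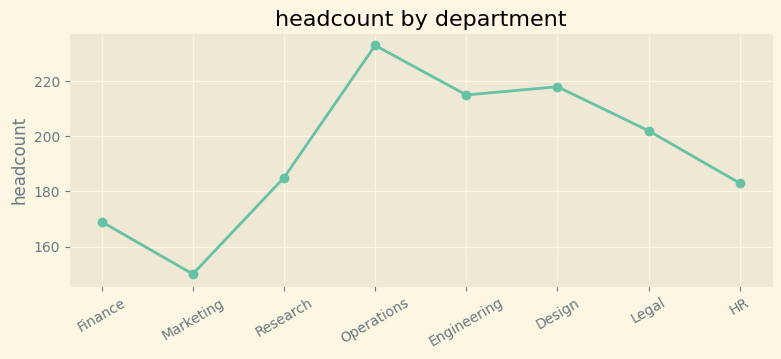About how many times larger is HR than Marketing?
≈ 1.2×

HR ≈ 180, Marketing ≈ 150; 180/150 ≈ 1.2.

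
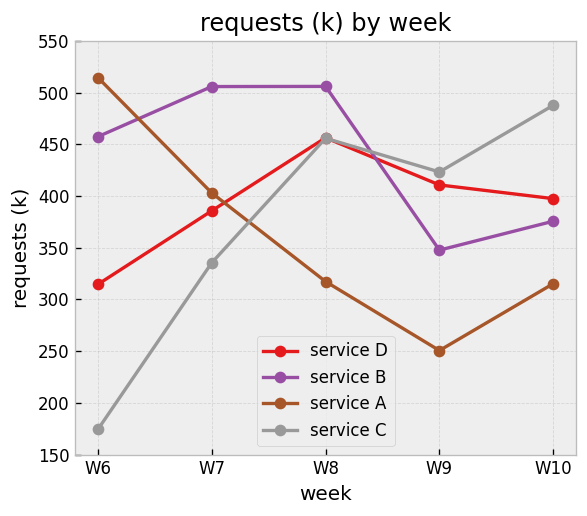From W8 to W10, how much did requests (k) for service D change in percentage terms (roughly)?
≈ -11.1%

W8 ≈ 450, W10 ≈ 400; (400 − 450) / 450 ≈ -11.1%.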